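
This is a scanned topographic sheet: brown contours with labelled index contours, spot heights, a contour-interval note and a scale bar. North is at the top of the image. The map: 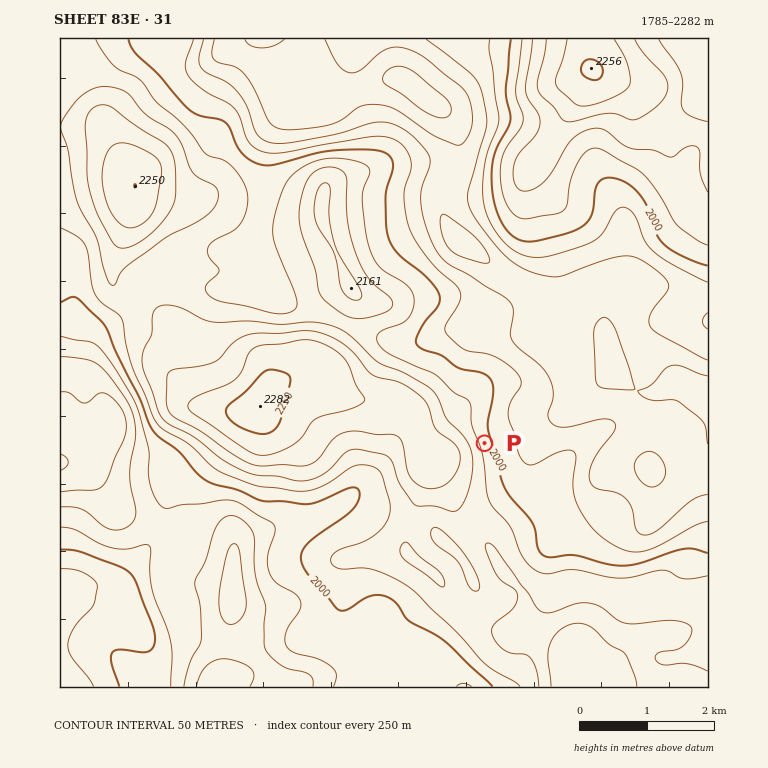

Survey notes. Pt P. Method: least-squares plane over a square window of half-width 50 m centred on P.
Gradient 16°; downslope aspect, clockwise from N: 71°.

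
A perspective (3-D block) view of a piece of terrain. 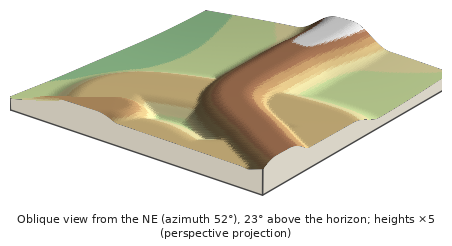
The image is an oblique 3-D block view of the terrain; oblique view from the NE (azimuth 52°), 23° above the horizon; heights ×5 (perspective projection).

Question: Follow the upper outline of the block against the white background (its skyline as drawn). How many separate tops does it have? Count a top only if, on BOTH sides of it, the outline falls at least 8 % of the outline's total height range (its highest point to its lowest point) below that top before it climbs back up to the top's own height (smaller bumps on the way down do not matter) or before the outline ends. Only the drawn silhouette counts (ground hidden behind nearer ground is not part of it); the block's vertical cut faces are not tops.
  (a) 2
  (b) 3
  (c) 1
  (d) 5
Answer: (a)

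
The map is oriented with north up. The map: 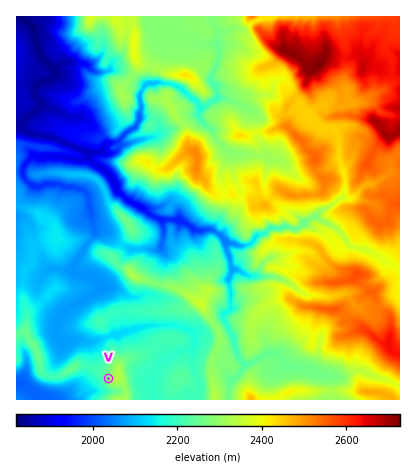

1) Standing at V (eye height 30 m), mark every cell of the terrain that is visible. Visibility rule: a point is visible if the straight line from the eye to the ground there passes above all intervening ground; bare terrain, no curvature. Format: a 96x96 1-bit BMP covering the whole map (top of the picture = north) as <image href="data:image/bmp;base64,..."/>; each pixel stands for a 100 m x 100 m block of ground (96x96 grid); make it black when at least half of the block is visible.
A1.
<image width="96" height="96" href="data:image/bmp;base64,Qk2+BAAAAAAAAD4AAAAoAAAAYAAAAGAAAAABAAEAAAAAAIAEAAATCwAAEwsAAAIAAAAAAAAA////AAAAAAD////gAAAAAAAAAAD///+AAAAAAAAAAAD///wAAAAAAAAAAACAf/4AAAAAAAAAAAAAf/+AAAAAAAAAAAAB//+AAAAAAAAAAAADD/+AAAAAAAAAAAACB//AAAAAAAAAAAACA/+AAAAAAAAAAAACAfyAAAAAAAAAAAAGAPkAAAAAAAAAAAAGAH8AAAAAAAAAAAAGAA8AAAAAAAAAAAAOAF8AAAAAAAAAAAAOAfgAAAAAAAAAAAAfP/wAAAAAAAAAAAA///4AAAAAAAAAAAA///8AAAAAAAAAAAA////AAAAAAAAAAAA//D/AAAAAAAAAAAAf/APgAAAAAAAAAAAf/AHwAAAAAAAAAAA//AB4AAAAAAAAAAA//AAAAAAAAAAAAAA3/AAAAAAAAAAAAAAx/AAAAAAAAAAAAAAx/gAAAAAAAAAAAAAw/gAGAAAAAAAAAAAwPgAPwAAAAAAAAABwHgAfwAAAAAAAAAB4HgA+AAAAAAAAAAB4HgB4AAAAAAAAAAB8HgDwAAAAAAAAAAA+fgPAAAAAAAAAAAAf/g+AAAAAAAAAAAAf/h+AAAAAAAAAAAA//j4AAAAAAAAAAAC//wAAAAAAAAAAAAA//wAAAAAAAAAAAAA//4AAAAAAAAAAAAA//4AAAAAAAAAAAAAQcAAAAAAAAAAAAAAwcAAAAAAAAAAAAAAwYAAYAAAAAAAAAAAHAAAwAAAAAAAAAAAfAAAgAAAAAAAAAAB+AABAAAAAAAAAAADgAAAAAAAAAAAAAACAA4AAAAAAAAAAAAAAB4AAAAAAAAAAAAAAAQAAAAPAAAAAAAAAAAAAAAfAAAAAAAAAAAAAAB+AAAAAAAAAAAAAAD8AAAAAAAAAB4AAAH4AAAAAAAAAP8AAH/4AAAAAAAAB/4AH//wAAAAAAAAAAAAf//gAAAAAAAAAAAAfw/AAAAAAAAAAAAAHgfgAAAAAAAAAAAAAAHgAAAAAAAAAAAAAADgAAAAAAAAAAAAAABAAAAAAAAAAAAAAAAAAAAAAAAAAAAAAAAAAAAAAAAAAAAAAAAAAAAAAAAAAAAAAAAAAAAAAAAAAAAAAAAAAAAAAAAAAAAAAAAAAAAAAAAAAAAAAAAAAAAAAAAAAAABAAAAAAAAAAAAAAABgAAAAAAAAAAAAAADwAAAAAAAAAAAAAAHwAAAAAAAAAAAAAAP4AAAAAAAAAAAAAAPwAAAAAAAAAAAAAAfAAAAAAAAAAAAAAA/AAAAAAAAAAAAAAA+AAAAAAAGAAAAAAB8AAAAAAAGAAAAAAAAAAAAAAAPgAAAAAAAAAAAAAAfwAAAAAAAEAAAAAA+4AAAAAAQGAAAAAA8QAAAAAAAOAAAAAB8AAAAAABAMAAAAAH4AAAAAAPgMAAAAAHgAAAAAA/wMAAAAAOAAAAAAA95MAAAAAYAAAAAAD//oAAAAAgAAAAAAD//4AAAAAAAAAAAAH//wAAAAAAAAAAAAAf/wAAAAAAAAAAAAAP/wAAAAAAAAAAAAAH/QAAAAAAAAAAAAAD+IAAAAAAAAAAA="/>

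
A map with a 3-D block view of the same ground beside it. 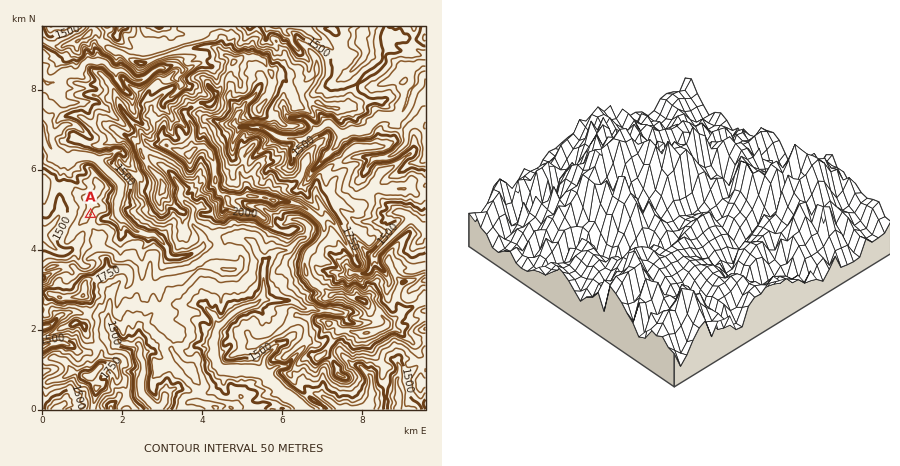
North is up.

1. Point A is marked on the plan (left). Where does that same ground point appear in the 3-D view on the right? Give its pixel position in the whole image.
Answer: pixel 597 255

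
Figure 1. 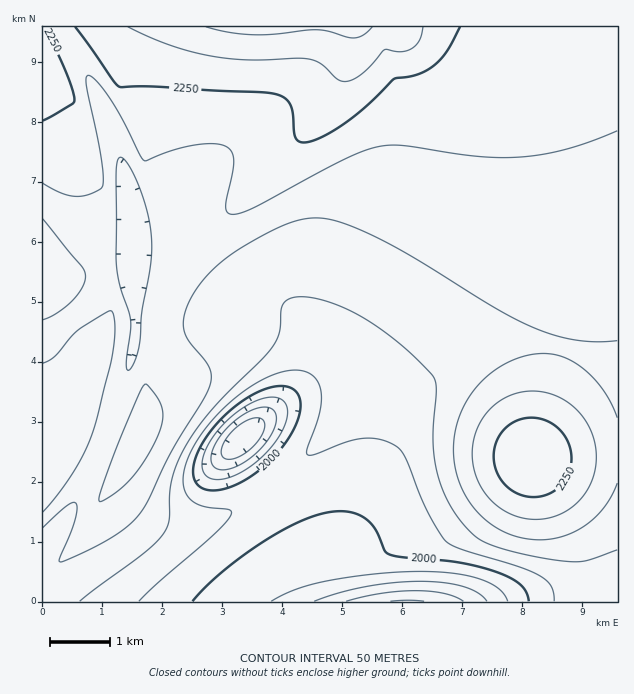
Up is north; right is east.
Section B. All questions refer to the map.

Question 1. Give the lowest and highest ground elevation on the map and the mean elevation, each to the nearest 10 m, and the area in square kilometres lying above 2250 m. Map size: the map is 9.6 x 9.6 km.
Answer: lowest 1800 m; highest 2370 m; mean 2150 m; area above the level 8.7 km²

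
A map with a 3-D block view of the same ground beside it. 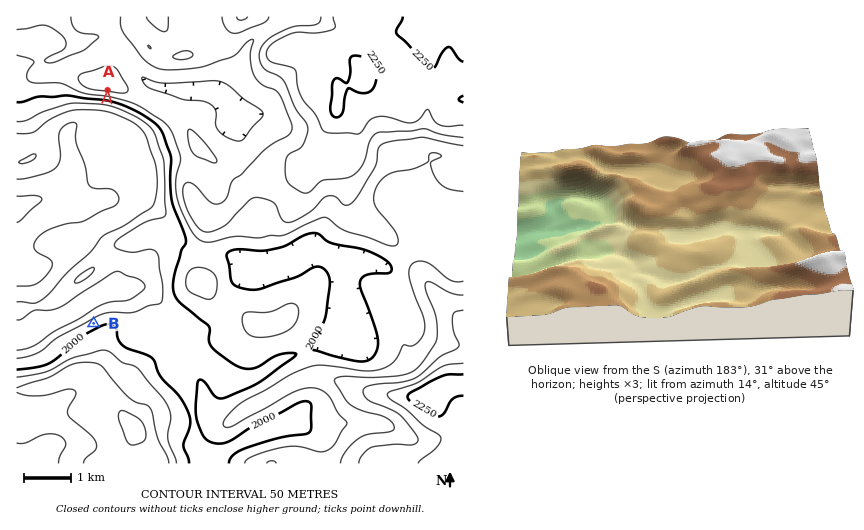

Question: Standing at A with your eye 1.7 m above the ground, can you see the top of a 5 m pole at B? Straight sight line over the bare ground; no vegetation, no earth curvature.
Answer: yes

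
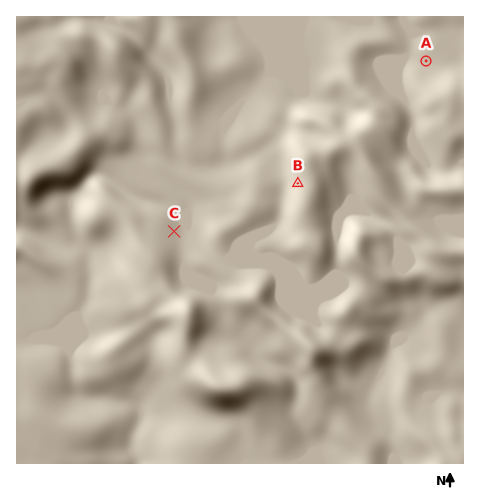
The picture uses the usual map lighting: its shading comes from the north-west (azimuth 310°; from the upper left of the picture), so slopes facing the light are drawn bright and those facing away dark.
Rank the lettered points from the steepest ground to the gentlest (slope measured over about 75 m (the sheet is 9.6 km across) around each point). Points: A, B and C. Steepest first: B C A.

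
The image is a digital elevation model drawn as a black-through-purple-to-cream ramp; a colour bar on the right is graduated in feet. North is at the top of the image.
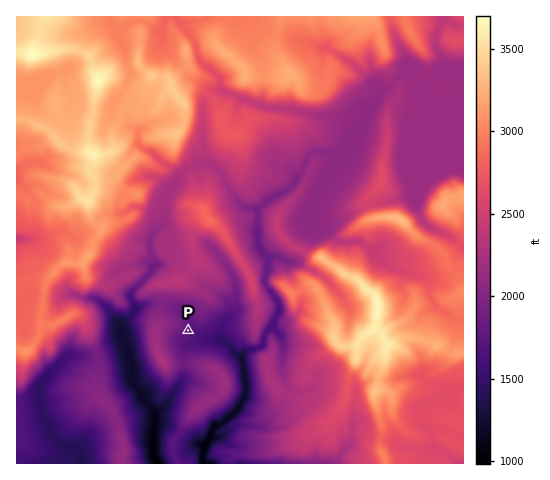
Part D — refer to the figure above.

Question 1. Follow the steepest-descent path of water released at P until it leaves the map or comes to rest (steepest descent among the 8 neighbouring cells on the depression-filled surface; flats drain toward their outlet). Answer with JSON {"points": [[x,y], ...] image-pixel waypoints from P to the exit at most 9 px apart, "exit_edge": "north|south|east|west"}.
{"points": [[188, 330], [197, 339], [207, 339], [216, 339], [225, 343], [235, 353], [242, 361], [244, 369], [244, 378], [246, 388], [245, 397], [239, 406], [234, 414], [224, 421], [215, 426], [211, 435], [203, 445], [203, 454], [202, 463]], "exit_edge": "south"}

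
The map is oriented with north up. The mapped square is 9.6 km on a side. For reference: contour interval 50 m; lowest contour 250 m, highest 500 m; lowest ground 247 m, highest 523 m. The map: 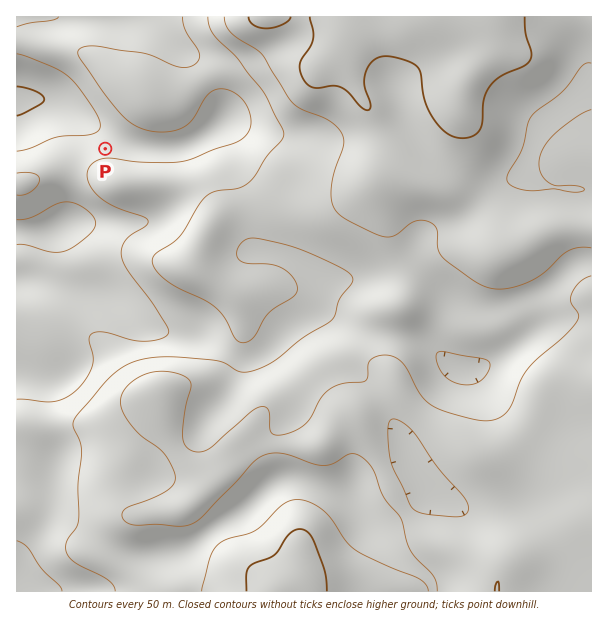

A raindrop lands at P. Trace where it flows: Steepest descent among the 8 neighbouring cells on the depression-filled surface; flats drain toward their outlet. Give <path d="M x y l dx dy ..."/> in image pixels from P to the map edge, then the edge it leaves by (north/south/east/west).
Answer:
<path d="M105 149l0-11-16-16-9-5-3-3-5-1-3-3-12-6-3 0-6-3-31 0"/>
exit: west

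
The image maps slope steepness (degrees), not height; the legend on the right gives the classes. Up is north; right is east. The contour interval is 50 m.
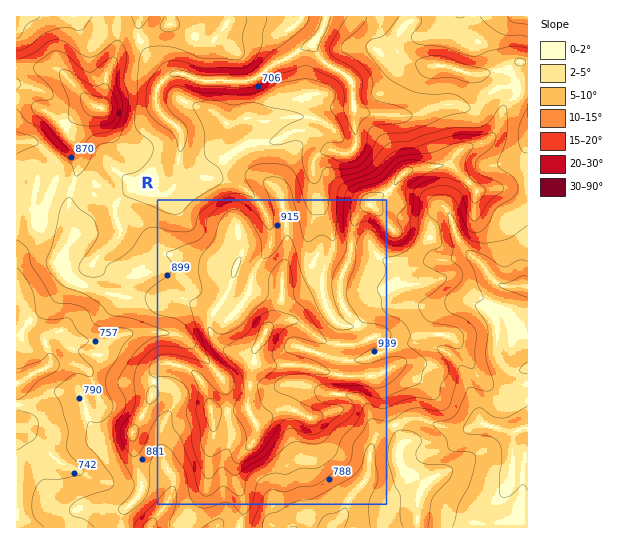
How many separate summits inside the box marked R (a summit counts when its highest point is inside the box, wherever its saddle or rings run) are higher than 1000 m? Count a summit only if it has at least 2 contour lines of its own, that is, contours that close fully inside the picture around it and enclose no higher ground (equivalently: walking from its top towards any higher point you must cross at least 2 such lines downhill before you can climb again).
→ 2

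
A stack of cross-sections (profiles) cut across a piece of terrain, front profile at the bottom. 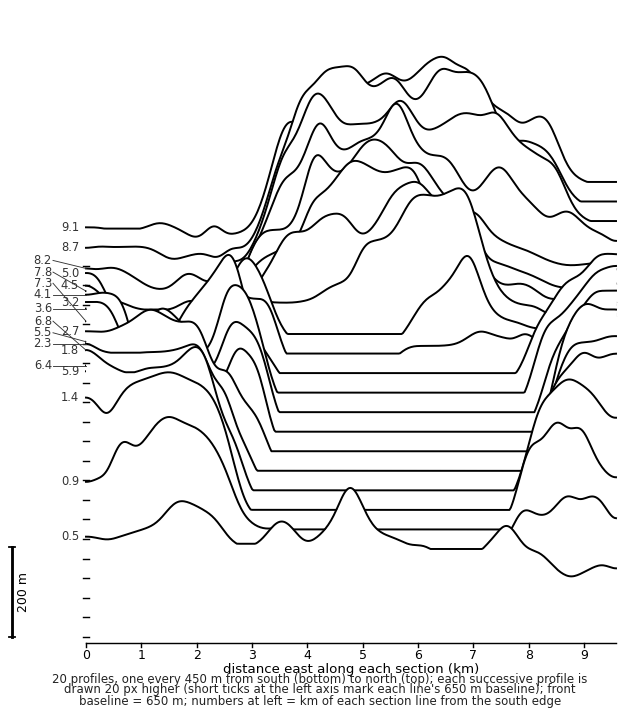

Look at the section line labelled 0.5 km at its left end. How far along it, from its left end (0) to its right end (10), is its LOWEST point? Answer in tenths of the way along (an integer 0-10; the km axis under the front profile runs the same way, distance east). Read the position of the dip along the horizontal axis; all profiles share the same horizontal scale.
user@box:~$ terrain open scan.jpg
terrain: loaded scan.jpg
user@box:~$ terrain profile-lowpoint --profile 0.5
9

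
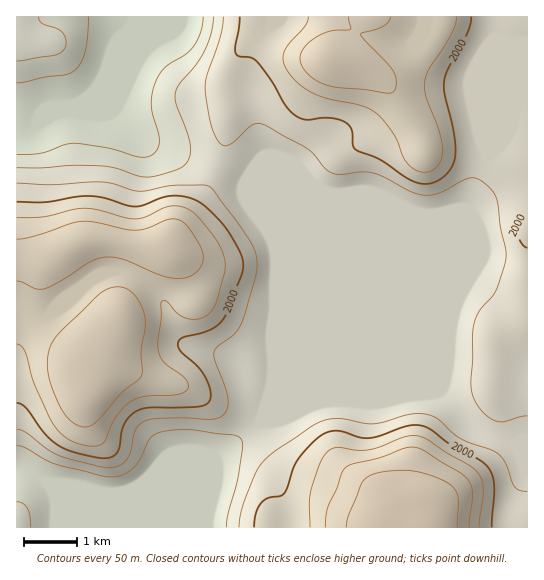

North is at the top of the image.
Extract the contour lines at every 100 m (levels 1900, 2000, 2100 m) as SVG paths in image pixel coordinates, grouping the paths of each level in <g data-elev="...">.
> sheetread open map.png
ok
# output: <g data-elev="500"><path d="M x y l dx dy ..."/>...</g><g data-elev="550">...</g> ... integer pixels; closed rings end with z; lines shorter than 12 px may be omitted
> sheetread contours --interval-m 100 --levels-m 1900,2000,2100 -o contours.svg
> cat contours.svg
<g data-elev="1900"><path d="M31 527l-1-10-3-9-4-5-6-1"/><path d="M17 445l9 3 19 11 12 6 44 11 12 1 10-2 10-6 7-10 9-20 4-4 6-3 14-2 16 0 48 6 5 5 0 8-4 30-10 34-2 14"/><path d="M17 61l38-6 6-2 4-5 1-7-3-8-6-5-15-5-4-6"/><path d="M213 17l-2 16-7 18-9 15-16 19-4 8 1 12 11 26 3 15-1 12-5 8-16 7-21 4-9-1-23-8-13-2-29-1-31 3-25 0"/></g><g data-elev="2000"><path d="M492 527l2-41-2-11-4-8-9-8-29-15-20-15-7-3-8-1-10 2-35 11-11-1-22-6-8 1-8 3-12 11-12 15-4 9-6 17-3 7-5 2-12 2-6 6-5 10-2 13"/><path d="M17 403l4 1 5 4 18 25 14 12 18 8 29 5 7-1 5-4 2-6 5-22 5-8 8-6 12-3 44-1 13-3 4-3 1-6-4-14-9-14-17-16-3-5 0-4 5-5 28-8 11-8 5-10 14-34 2-12-4-15-16-25-20-20-14-7-11-2-11 0-24 9-8 2-9-2-23-7-13-2-15 1-29 5-29 0"/><path d="M527 218l-4 1-4 3-2 8 4 12 4 5 2 1"/><path d="M240 17l-5 30 1 7 3 2 12 2 6 3 13 18 14 24 8 10 6 4 7 3 24-2 16 4 6 7 2 16 3 5 25 10 30 20 14 4 9-2 9-5 7-7 4-9 2-10-1-13-10-44-1-12 4-13 20-38 3-14"/></g><g data-elev="2100"><path d="M469 527l4-33-2-8-2-5-9-8-35-22-7-3-7-1-8 2-25 9-25 6-7 3-4 6-5 16-9 18-3 20"/><path d="M79 426l8 1 8-4 26-29 16-13 5-6-1-24 4-24 0-10-3-10-5-9-6-6-6-4-7-1-7 1-12 6-40 39-6 8-3 8-2 20 5 21 12 24 6 7z"/><path d="M17 281l5 1 15 7 8 0 18-10 28-18 8-3 10-1 17 3 37 16 19 2 8-2 7-4 5-7 1-7-2-11-11-17-7-8-8-3-8 1-20 8-10 2-12-1-31-7-15 0-44 14-18 3"/><path d="M348 17l3 10-1 3-16 0-8 2-11 6-8 7-7 10 2 11 9 11 15 8 63 8 5-2 2-4 0-8-2-6-7-10-24-25-2-4 22-8 5-4 2-5"/></g>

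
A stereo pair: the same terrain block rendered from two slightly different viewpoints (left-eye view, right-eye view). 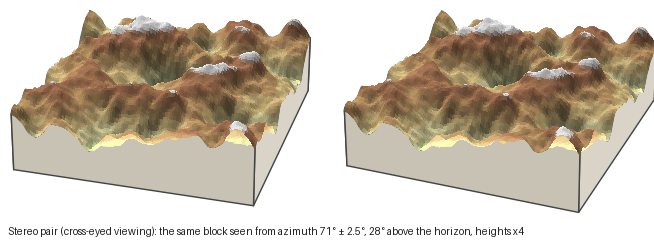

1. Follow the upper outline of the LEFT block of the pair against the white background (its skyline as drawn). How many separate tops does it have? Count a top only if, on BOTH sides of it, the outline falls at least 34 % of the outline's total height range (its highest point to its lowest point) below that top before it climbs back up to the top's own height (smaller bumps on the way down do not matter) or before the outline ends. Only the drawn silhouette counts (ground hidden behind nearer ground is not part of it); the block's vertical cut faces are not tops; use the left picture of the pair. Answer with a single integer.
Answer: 0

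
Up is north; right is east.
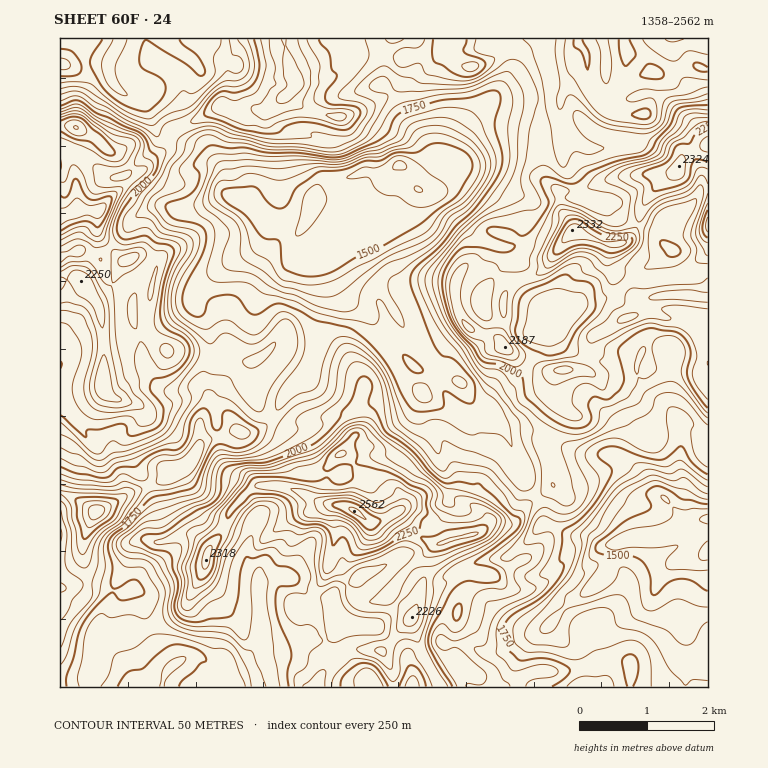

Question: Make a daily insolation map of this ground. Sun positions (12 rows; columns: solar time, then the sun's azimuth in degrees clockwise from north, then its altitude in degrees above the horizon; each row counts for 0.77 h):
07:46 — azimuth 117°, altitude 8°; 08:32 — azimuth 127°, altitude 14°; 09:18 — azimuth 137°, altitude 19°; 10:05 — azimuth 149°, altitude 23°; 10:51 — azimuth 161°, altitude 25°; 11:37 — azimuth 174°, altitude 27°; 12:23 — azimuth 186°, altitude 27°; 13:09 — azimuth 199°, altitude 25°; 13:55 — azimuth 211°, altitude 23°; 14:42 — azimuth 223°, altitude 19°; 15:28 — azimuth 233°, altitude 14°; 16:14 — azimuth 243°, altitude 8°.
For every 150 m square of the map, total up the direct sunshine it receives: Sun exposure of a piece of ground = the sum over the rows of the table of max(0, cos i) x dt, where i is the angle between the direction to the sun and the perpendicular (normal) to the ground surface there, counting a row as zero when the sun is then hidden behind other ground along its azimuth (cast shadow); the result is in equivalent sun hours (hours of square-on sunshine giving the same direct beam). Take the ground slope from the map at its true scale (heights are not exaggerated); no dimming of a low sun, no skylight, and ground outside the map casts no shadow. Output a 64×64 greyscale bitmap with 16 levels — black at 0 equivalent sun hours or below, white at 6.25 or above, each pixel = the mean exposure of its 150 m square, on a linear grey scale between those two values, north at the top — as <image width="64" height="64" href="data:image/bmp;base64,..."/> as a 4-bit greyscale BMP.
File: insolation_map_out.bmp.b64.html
<image width="64" height="64" href="data:image/bmp;base64,Qk12CAAAAAAAAHYAAAAoAAAAQAAAAEAAAAABAAQAAAAAAAAIAAATCwAAEwsAABAAAAAAAAAAAAAAABEREQAiIiIAMzMzAERERABVVVUAZmZmAHd3dwCIiIgAmZmZAKqqqgC7u7sAzMzMAN3d3QDu7u4A////AHiJmYh4ZmZniZiIhlaIh2m6mZZGiIZYq8y6mIiIdmdlVniJmYhkRnd5mIh0RYu6rLmrlEZ2VUNoiJqqmIh2ZnZWd3iqmZhVeImYiGZmaK7+p5tkVlM0QhABJFeHZ3ZlV1Z3eZmaq7q6u6iHh1VmmpiJmENERnVCAAE1VERFVmVWZnd4iJm83szMp3iHd2VDEFvJdXmqh2QyJGd2QzNFZmZlV3d3ib7/7tuXeJqYZUMja+upq6mHeHZGd3dkI0VnZnRFZWZ4rf7cyHiJqqlmirqHmqqamJqqqnVVZnZDRWZldDNURVaK26mYd4iYh3i97bZHmneHnN3LpzIkZmQ0VVSGQ0VEVmasuph2d2VWeKh5p0eKdomb3u24UQE1ZkRVRIh2Z3Z4hnzaiHZ2Inu5Y0R4VXinnMypnNunIjVnZFVWRFZomZqZituId3VWae2WVTeFh3qr2mVEjKqWVWZ0NEVTNWeqmqmYuoiJmamZu8uGVImcp2Qzerlop5lmVWYyImQ2irzMllaJmZuquoeJz/yWWs3uyFNHmpaYRDM0Z4djdTaKze24ZVq6nNu6dnmd/+ypzv//7JM3mGlzEBNGeJh1M0RHdGiEJrqXvKuoiZv/7tpEjO/t2jNnZ6ynVURGilQhEREAEkIjmYVaze7LzOzdyEIBFavMg1m7u8y7qoVGQyARIhESEjWblVad//79Zb7KlBABRkaqrN25q7qpmYZEMzMyIRERElvbmIh63ZQQFapRE1QRIou83MuZqoeKviWIhkMhAAASJc/+y4QhAAABNodUEBNCSbqZvLmGVpvevd3Kh0AAAkVCbNyUEAAAEiIRMxACMzImmGeKzMu8y83u3tq7gxEUZlQxAAAAAAIzIRAQAiMzREVmZmi93e7czd3durlURCNVMhAAASRmVCEBIiARESREVmZlRXms7s3dy83N26mpVEIAAAAAAWu3QzMiMiMzNVZ4ZmZVZ63tu7q725zd3MplUQAAAAAAElaHQhIzNERVaIdnmqqrzLqph7ynmazduGV0EAARAAASSEIREjRERVVndorO7duoiIh3y5vLmtyoVXYyNDIiIzIRIzIiM0RVRWZ5vN3cuod3d3m5vN7aqIh3dUiYU0VVUxAUVDISNVVWiKu7uYmqmYeInIms7/x1aJmHiqhkMyIjMzVlMhJVRnibu6hVesy6mJq9eJvIZDNFZ4iqh2UyIjRXd2VDNVNHmZmqiHicy6mau8t3eIU1Z4hmmYmHd2Q0Vmd2VWZlM1i5mIiZmruZmsy8uGZmZlZ6zKmamIiIhmZnZlRFeYd4m7q5ebzduId5qqqXZmVWZonNyoiZmZmYd2ZUI0V2Z4ms3ttkRFRFZnd3Zmd2ZmZniaqpd3dniZl2VUETRlVnirz/6VEAA4hnd2VWaHd3Zmd2ZWZmZTJoiHZUESNVRnisyoliEAFImZmYd3mYiYh3Z3URIzRDIjZ2ZmMSNFVneb3qczMjM0ac3LqbzJWpmYd3djERIzREM1VVMiNFVWeKzGITd2ZlQySe7u/8mbqph3eHUyI1ZVRCEzEAE1ZneJq3M0iIdmZTNEWcyXZ4zMlnd4l1Q0RVVTIRERI1d3iJqpVVZ4h3ZmVVQ1eavN2rt0d3eYdkQ0VVMQESRVZmeImph3dmmqmYiIh3dnmql5qVR4domYZDM0QhARIkRFZ3iYh4iHV83bq6qbhCEAACRTRIqWiqqGQyIjMRERIzNWVmZleZhkWN66zLmGVlVFQQE0fMhqu6h1QjRVREMiIiMzM0RHdmVWnuyay5mFNGm0AWZDaEarqYdlRWZ3dlMiERIRIyJDNGZq7+3f64dTRq27yiACEUeJiIZUZlaIdkMhEREiISR3ZlWu/8rNlmiavu3aMAEgAld3dlRXVWd3dlQiIjMjiYdUVFqlEAOHiInN/rqDEjEAFFVURWd1Vmd3ZUMzQyIzNFRFQiEAAZlmVXjNy6pzMyMzIiNXiHZVZmZmVDMyERESNEVQAAAEqpdUUkMmu7h3d2QhJHiIdlZlVVVDIhESIiIzVBAAEjWcyoVDQgBru8y7qFV4h3iId2ZlQzM0MyIzVmeYZEV4h3vux1RVIAXduYiqmqmIiaqXZVU0RVZlQzNFeYQRSKzMqb7slUV3dnzKdWm6qqqqu6qYZWZFd2VEREVmQQEjNGeIiaq3VpzsY4qpd6zMzMzN//7LuGiHZVZ3ZmVUMzEAAAAVesdpzaqlSKqqzd3v/////+/s3Jd3iamHdmVmQyEAACRYus3GJHYkiZrN7////+ze7u7rmaq7uYh3dnZndjISQyZ+7EIAEjac3N7//9uZm93LqpmbvMuph3d2dpljIREhIyVDEAAAEkff/tzdzN3v/buYmrzLupd3ZmZngwAAACNCEAEQEAABETraiZrN3KZFiaq83Muph2ZmZlYxABECVCAAAREQERIiE1ZVRqymIAAUirzd3LqXZ3d2VCI2ZmZSAAABEREjMzMhERFFWLmHUzI3q97/7bqIiHd0NHZUVSAAAAAiI0VVVCEQAUZniImqqHeave//7bqYd2RGhkMhIzEAEjM0VnZTMzIDVndWh3mrurubzN7typhmVVZ2VlRmQhVlVDRWZTNFZmaIhlZnZ4mru5mpdFm7p2ZmZnZVeamImoh3RGVERnZViZmGVVZmd4ZFZ5hSE3qHZmVndlabqqu7qph1ZlV3ZleZmIdmVWZnYyNWd5iHNFZ3d3mHiZmau6"/>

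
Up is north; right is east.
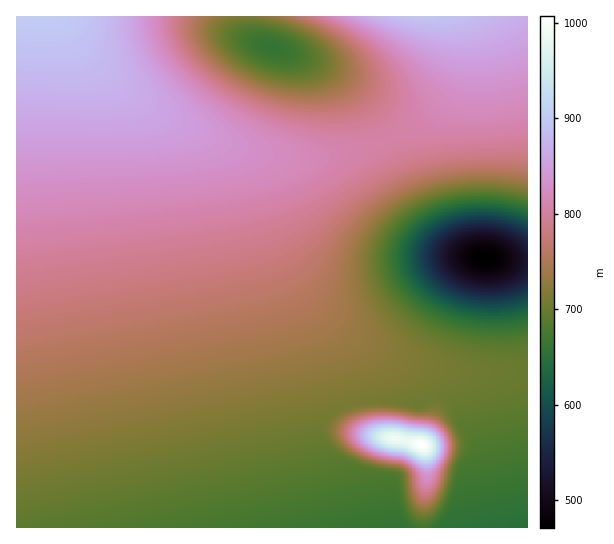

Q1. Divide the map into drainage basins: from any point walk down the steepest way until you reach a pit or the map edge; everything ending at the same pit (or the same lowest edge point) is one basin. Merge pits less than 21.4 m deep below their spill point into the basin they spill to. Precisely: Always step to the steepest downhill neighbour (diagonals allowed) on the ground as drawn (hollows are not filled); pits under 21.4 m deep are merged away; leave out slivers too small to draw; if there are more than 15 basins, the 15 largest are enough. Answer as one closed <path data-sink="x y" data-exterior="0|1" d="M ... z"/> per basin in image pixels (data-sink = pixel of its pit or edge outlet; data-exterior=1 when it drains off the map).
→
<path data-sink="527 527" data-exterior="1" d="M62 16l-46 1 0 510 511 1 1-157-22 2-45-1-31-5-31-10 21 17 11 24 1 19-8 24-2 3-4 0-20-5-16-2-19-8-10-16-18-66-14-25-26-40-14-27-12-34-10-46-7-14-10-10-75-34-42-28-36-32-14-19z"/><path data-sink="485 258" data-exterior="0" d="M527 16l-72 0 4 23-2 22-5 20-7 13-23 26-37 21-27 10-32 6-40 0-54-11 11 5 9 10 5 10 12 50 12 34 14 27 26 40 14 25 21 72 7 10 10 6 49 9 9-22 1-19-9-25-12-13-17-10 25 9 42 8 45 1 22-3z"/><path data-sink="273 47" data-exterior="0" d="M454 16l-391 0 0 2 20 31 27 28 25 20 32 20 36 18 43 14 40 8 40 0 32-6 27-10 32-17 22-21 13-22 5-20 2-22z"/>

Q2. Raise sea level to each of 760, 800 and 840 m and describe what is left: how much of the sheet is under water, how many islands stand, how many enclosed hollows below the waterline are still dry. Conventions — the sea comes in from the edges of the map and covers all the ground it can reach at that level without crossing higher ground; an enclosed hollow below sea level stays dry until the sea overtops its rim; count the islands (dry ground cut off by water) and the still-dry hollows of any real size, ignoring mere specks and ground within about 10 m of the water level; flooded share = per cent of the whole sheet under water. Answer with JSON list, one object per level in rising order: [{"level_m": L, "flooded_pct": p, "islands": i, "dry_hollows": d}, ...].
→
[{"level_m": 760, "flooded_pct": 53, "islands": 1, "dry_hollows": 0}, {"level_m": 800, "flooded_pct": 70, "islands": 1, "dry_hollows": 0}, {"level_m": 840, "flooded_pct": 87, "islands": 1, "dry_hollows": 0}]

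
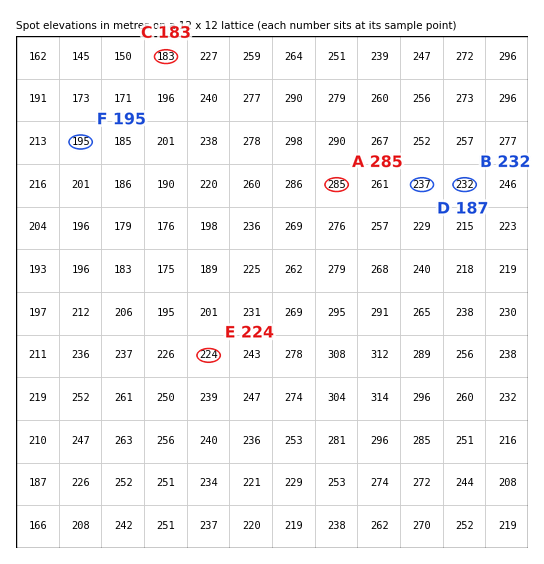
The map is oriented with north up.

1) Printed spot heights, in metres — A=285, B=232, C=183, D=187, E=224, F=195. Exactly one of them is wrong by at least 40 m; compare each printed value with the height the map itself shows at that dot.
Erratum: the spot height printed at D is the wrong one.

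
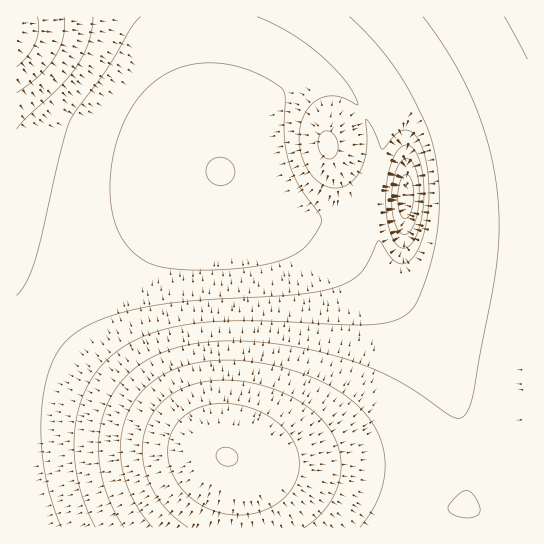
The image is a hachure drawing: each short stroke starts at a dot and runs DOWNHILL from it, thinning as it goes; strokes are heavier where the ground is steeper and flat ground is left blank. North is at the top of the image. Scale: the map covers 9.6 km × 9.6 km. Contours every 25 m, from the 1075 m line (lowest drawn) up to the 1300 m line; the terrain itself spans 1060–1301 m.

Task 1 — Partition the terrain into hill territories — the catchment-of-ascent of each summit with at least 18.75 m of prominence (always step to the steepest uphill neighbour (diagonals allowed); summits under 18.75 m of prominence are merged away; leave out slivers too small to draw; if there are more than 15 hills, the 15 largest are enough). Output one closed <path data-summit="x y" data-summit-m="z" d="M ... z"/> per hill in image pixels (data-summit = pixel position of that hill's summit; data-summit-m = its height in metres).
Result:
<path data-summit="227 457" data-summit-m="1301" d="M222 172l-7 3-26 21-96 80-56 54-21 24 0 173 457 1-1-14-7-7 2-53-8-44-12-35-23-41-28-35-23-22z"/><path data-summit="527 17" data-summit-m="1232" d="M527 16l-328 1 0 25 5 52 8 47 9 30 50-70 12-13 10-5 16-4 18 2 18 10 16 19 7 13 5 20 0 28-10 27-16 15-16 7-24-1-25-12-43-26-4 0 138 96 23 22 28 35 23 41 12 35 8 44-2 53 7 7 2 14 54-1z"/><path data-summit="17 27" data-summit-m="1245" d="M198 16l-182 1 1 336 20-23 56-54 127-105-8-30-9-56z"/><path data-summit="327 145" data-summit-m="1179" d="M314 79l-13 1-18 8-12 13-51 70 83 46 10 3 18 0 22-11 14-18 6-20 0-28-5-20-12-21-19-17z"/>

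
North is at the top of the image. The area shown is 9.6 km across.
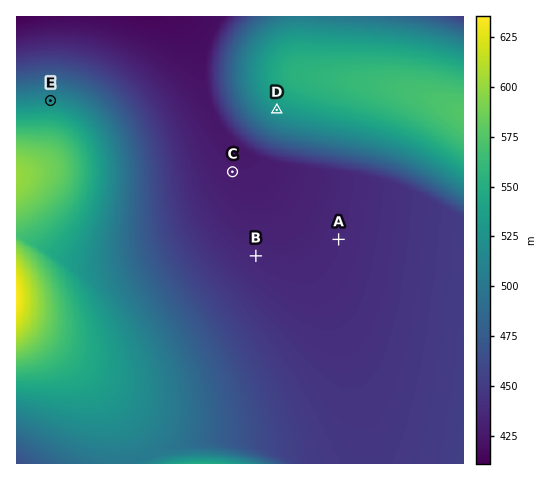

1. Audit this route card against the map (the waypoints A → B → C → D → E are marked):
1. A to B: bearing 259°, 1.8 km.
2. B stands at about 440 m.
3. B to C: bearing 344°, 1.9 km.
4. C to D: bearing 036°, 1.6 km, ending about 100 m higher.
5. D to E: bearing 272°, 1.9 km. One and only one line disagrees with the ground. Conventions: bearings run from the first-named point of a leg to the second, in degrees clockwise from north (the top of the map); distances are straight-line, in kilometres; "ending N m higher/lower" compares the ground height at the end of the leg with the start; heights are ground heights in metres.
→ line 5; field distance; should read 4.9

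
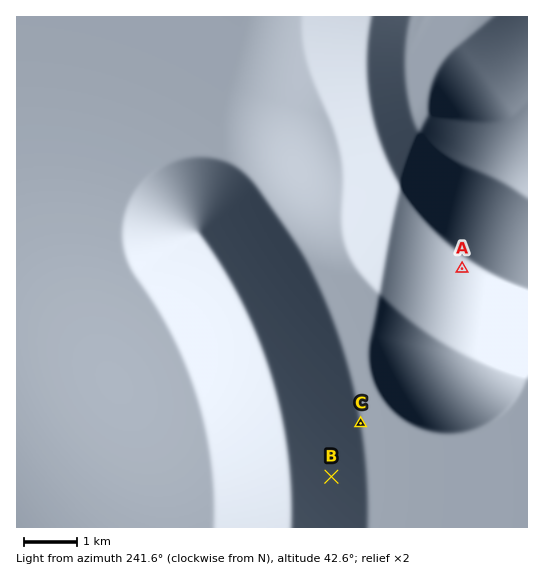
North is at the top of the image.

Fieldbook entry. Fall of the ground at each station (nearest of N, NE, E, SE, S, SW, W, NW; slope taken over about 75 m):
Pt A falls SW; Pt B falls E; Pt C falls E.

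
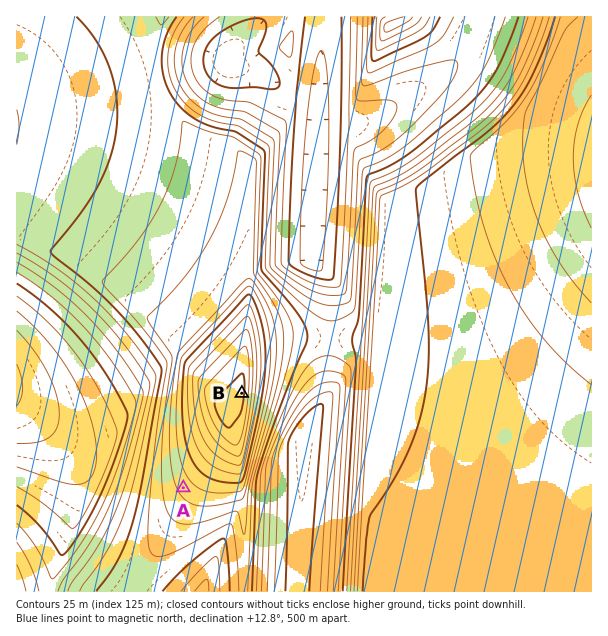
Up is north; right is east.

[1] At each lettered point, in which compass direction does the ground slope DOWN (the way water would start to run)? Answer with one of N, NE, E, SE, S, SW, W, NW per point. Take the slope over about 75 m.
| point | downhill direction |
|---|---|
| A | SW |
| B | E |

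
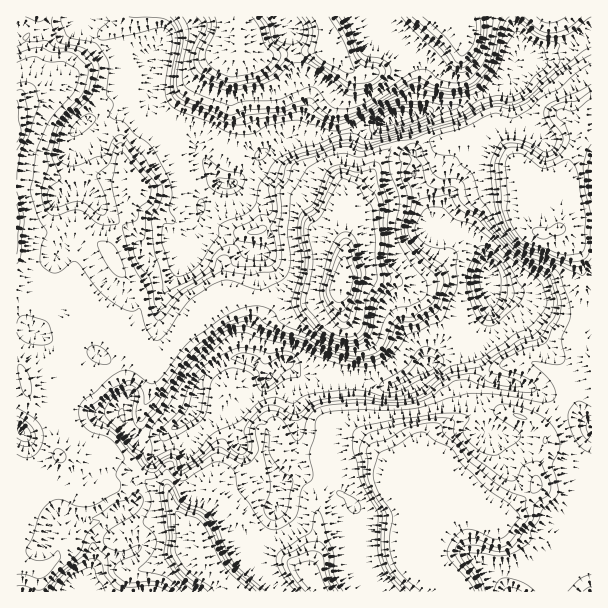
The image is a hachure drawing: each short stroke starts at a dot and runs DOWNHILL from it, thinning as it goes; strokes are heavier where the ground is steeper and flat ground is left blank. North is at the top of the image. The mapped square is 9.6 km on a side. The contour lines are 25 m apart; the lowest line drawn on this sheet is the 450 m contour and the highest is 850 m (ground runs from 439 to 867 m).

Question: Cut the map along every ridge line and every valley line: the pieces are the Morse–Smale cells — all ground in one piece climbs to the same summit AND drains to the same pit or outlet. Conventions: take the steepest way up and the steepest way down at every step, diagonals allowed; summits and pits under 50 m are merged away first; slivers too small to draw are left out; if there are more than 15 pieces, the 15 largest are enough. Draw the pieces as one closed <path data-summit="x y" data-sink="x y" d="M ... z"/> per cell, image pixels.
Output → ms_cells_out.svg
<path data-summit="435 489" data-sink="491 276" d="M477 349l-7 4 4 22-5 11 0 30-35 14-10 11 0 15 3 8-3 15 8 8-16-6-5 1-3 5-12-11-6-12-7-7-11-6-12-3-22 3-14 9-21 2-3 2 0 6-5 4 7 0 30 13 22 17 6 24-5 18 0 18 11 28 225 0 1-97-17 4-26-7-13-7-1-9 11-35-4-13 22-26-27-12-48-12-9-15-4-9z"/><path data-summit="342 282" data-sink="227 183" d="M144 91l-30 1-14 12 4 22 12 12 5 11 3 19 10 18-7 15 5 23 16 27 0 10-4 8-10 7-8 2 13 18 0 15-12 15-3 9 11 19 26 8 21-29 41-37 0-33 20-29 12-2 11-4 43 1 26 9 9 8 1 4-1-11-7-17 1-4 11-9 1-9-7-18 3-27 0-18-2-5-21 4-36 2-24 14-24 28-8 4-7 0-8-7-8-13-10-11-4-7-5-6-18-7-19-16-2-6 0-18z"/><path data-summit="542 233" data-sink="491 276" d="M591 109l-5 2-6 11 3 16-33 56-2 7 11 15 0 12-11 6-6 0-8-7-4-26-8-19-2-12-8-11-15-35-9 0-15 10-15 5-15 3-29-2-2 3 0 12 3 6-1 13 6 23 10 18 0 10 13 5 13 2 14 6 12 14 8 18 3 23-3 37-4 14-10 7 6 18 10 10 32 6 39 17 5-4 1-6 23-8z"/><path data-summit="342 282" data-sink="491 276" d="M77 228l-8 0-15 6 4 11 0 7-14 26 0 10 8 12 0 12-16 20-10-2-10 0 0 36 8 8 6 24 16 18 8 15 4 24 6 7 8 18 17 14 9 0 34-17-2-7 3-3-9-6 10-1 11-14-5-20 0-12 11-24 1-18 10-9-29-12-9-19 15-21 0-15-17-21-13-23-8-8-11-4z"/><path data-summit="239 50" data-sink="227 183" d="M233 16l-88 1 3 16 6 11 0 7-4 9 0 51 12 16 27 13 5 6 4 7 10 11 8 13 8 7 7 0 8-4 24-28 31-18 7-6 9-29 0-15-14-16-1-14-37 2-18-7z"/><path data-summit="342 282" data-sink="269 377" d="M339 289l-9 7-22 6-38-1-33-5-9 0-12 5-34 32-20 30-10 9-1 18-11 24 0 12 5 20-11 14-10 1 10 7 19-12 11-21 22-15 8-9 1-3 17 4 12 0 4 4 8 18 24-2 5-7-3-6-16-17 0-3 11-8 27-29 3 0 7 10 8 4 18 0 15 3 9-41 0-20-4-13z"/><path data-summit="342 282" data-sink="491 276" d="M411 142l-18 6-14 13-9 16-18 15-3 17-11 9-1 7 9 20-3 33 19-2 36 6 22 13 13 16 31 28 5 8 0 4 2 1 12-6 5-8 2-26 3-10-3-32-8-18-12-14-14-6-13-2-13-5 0-10-10-18-6-23 1-13-3-6z"/><path data-summit="542 233" data-sink="393 119" d="M591 26l-24 17-45 15-6 5-4 15-3 4-11 3-16 11-23 10-54 9-1 5 5 9 1 11 3 2 30 0 30-8 15-10 9 0 15 35 8 11 2 12 8 19 4 26 8 7 15-4 2-2 0-12-9-12-2-6 6-13 11-14 3-9 15-24-3-16 6-11 6-3z"/><path data-summit="17 134" data-sink="393 119" d="M80 16l-5 4-16 5-21 12-11 3-4 0-7-8 0 195 2 2 21 5 14 0 2-30 3-9 24-7-3-5-6-31 12-9-6-11 0-4 17-15 4-8-14-11-12-6-9-3-10 1 8-4 9-8 4-9 21-23-12-12z"/><path data-summit="342 282" data-sink="80 591" d="M60 457l-19 25-8 4-10 0-7 3 1 103 63 0 5-14 7-11 0-19 5-14 26-18 13-13-2-18-3-7-15 6-14 9-13 1-17-14z"/><path data-summit="435 489" data-sink="428 365" d="M470 352l-26 3-10 7-12 5-18 13-14 6-28-8-26 2 2 39 9 8 16 9 28 29 6 12 11 10 6-6 12 5 4-1-6-6 3-9-3-14 2-18 8-8 28-10 8-7-1-27 5-11 0-9z"/><path data-summit="311 578" data-sink="491 276" d="M302 474l-19 9-5 23-6 9-6 16-9 11-5 0-4 7 2 11 31 32 84 0 1-4-11-24 0-18 5-18-6-24-22-17z"/><path data-summit="201 557" data-sink="80 591" d="M141 476l-9 3 4 13 0 11-13 13-26 18-5 14 0 19-7 11-5 13 150 1 0-2-4-6-21-20-6-13-1-15-23-26-7-21-18-5z"/><path data-summit="342 282" data-sink="428 365" d="M362 276l-18 2-4 10 0 17 4 13 0 20-7 27-1 14 26-1 28 8 14-6 18-13 12-5 10-7 25-4 0-4-5-8-18-15-26-29-22-13z"/><path data-summit="453 21" data-sink="393 119" d="M512 16l-62 0-24 25-6 9-16 12 11 22 0 26-3 4 47-8 32-15 7-6 11-3 3-4 2-12 6-12-2-18z"/>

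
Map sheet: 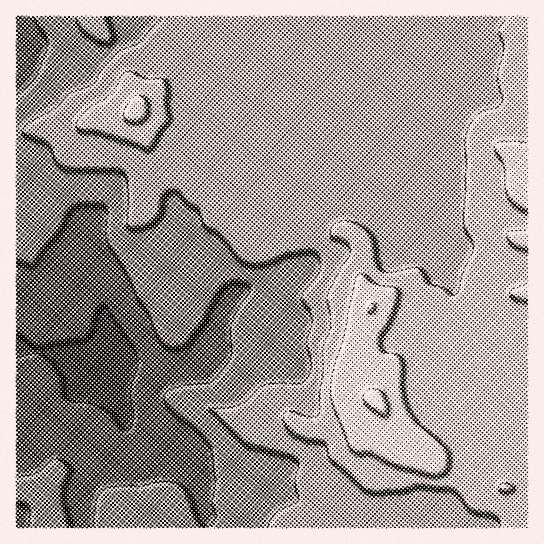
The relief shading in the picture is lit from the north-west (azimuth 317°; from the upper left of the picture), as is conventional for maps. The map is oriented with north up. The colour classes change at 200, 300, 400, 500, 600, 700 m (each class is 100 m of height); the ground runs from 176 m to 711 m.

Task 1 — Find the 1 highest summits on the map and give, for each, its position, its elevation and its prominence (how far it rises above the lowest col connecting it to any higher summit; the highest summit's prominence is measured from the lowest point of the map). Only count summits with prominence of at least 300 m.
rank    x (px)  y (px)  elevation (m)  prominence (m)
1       375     399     711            535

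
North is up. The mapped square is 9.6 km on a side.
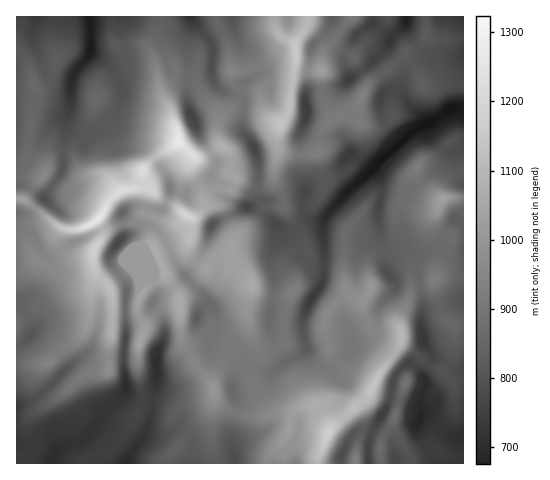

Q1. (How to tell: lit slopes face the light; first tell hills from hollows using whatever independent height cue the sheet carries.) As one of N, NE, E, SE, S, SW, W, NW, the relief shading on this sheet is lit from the W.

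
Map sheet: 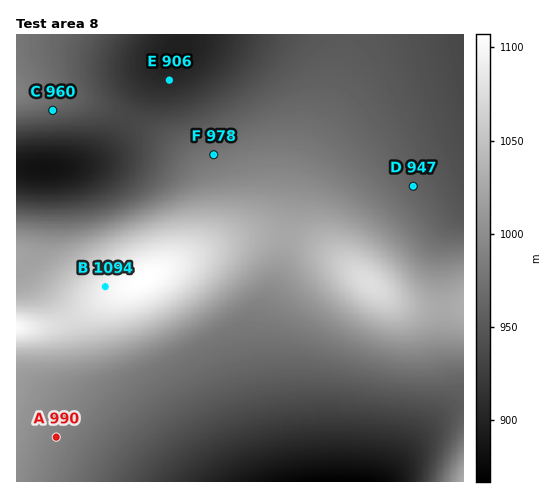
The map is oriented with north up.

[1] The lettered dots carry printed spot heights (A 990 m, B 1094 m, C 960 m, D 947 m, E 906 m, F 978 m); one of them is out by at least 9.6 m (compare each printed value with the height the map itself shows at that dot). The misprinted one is D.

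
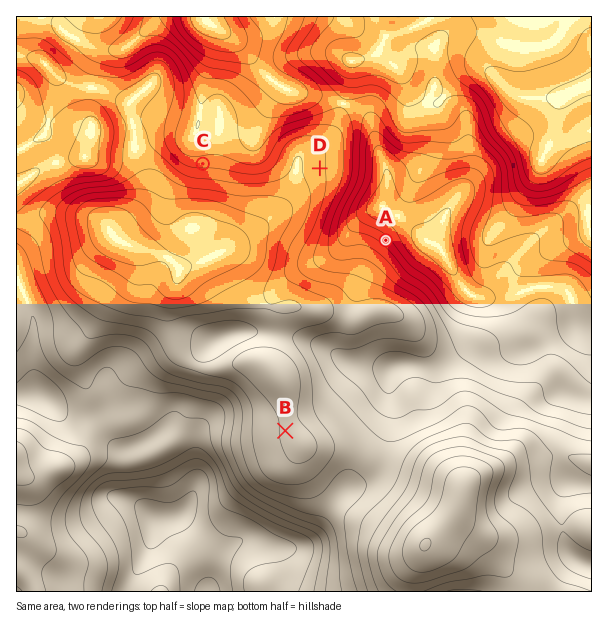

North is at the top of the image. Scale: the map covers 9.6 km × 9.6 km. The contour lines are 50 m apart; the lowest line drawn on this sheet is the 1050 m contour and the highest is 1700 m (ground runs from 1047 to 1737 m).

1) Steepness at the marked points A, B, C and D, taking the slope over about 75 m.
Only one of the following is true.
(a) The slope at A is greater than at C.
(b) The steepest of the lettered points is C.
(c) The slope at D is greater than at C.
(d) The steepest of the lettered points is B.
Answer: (a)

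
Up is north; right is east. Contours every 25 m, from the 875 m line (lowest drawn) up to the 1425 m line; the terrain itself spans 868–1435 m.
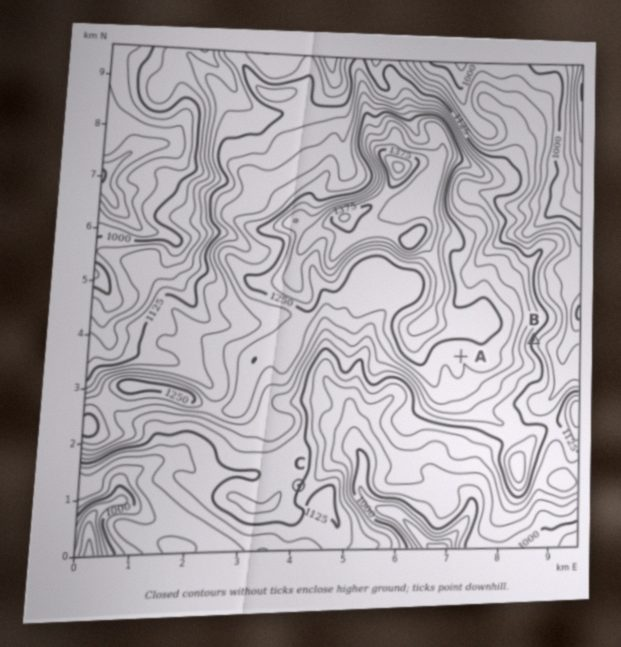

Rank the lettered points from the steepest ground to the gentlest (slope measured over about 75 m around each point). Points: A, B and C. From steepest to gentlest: B C A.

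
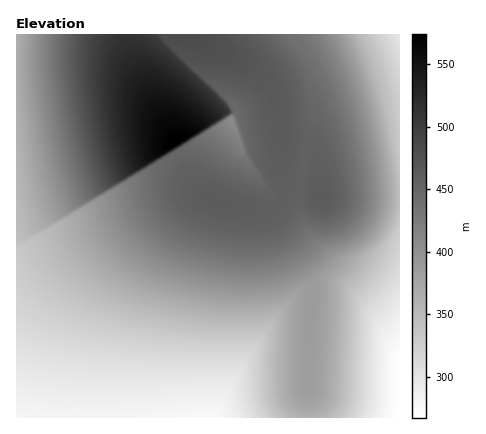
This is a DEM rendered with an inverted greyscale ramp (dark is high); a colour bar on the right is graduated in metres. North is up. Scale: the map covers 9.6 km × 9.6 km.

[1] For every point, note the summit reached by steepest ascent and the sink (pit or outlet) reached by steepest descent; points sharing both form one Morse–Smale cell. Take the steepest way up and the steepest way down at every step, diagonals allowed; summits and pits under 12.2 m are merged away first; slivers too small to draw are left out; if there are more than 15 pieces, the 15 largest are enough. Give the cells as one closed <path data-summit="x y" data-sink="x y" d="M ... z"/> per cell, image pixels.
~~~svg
<path data-summit="176 142" data-sink="214 418" d="M100 62l-84 2 0 354 292 0 0-40 4-92-30-56-7-12-7-6-32-4-34-13-10-11-18-30-3-8 6-4-35-56-12-12-8-6z"/><path data-summit="176 142" data-sink="400 418" d="M282 153l0 45-8 10-6 3-11 1 11 0 7 6 36 64 1 18-4 78 1 40 91 0 0-222-78 1-5-27-7-5-20-3-8-6z"/><path data-summit="176 142" data-sink="400 34" d="M400 34l-208 0 50 28 23 18 7 12 4 14 6 50 8 6 20 3 7 5 5 27 78-1z"/><path data-summit="176 142" data-sink="230 120" d="M192 34l-62 0 0 14 10 28 17 34 20 32-6 4 24 42 11 9 30 11 14 3 20-1 12-12-1-58-3-24-6-24-7-12-13-12z"/><path data-summit="176 142" data-sink="400 418" d="M128 34l-112 0 0 30 84-2 10 2 20 10 20 25-15-35-5-16z"/>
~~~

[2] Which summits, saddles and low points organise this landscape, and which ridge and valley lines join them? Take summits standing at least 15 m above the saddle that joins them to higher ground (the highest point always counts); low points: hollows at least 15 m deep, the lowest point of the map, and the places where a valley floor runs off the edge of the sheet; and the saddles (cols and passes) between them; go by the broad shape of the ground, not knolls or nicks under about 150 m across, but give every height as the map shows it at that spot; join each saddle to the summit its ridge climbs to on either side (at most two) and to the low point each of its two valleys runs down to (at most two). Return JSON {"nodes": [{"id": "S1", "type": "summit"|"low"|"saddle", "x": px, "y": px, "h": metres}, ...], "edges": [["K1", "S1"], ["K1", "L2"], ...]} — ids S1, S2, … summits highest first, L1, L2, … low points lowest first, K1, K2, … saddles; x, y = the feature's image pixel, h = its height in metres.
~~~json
{"nodes": [
{"id": "S1", "type": "summit", "x": 176, "y": 142, "h": 574},
{"id": "L1", "type": "low", "x": 400, "y": 416, "h": 267},
{"id": "L2", "type": "low", "x": 210, "y": 418, "h": 275},
{"id": "L3", "type": "low", "x": 400, "y": 34, "h": 298},
{"id": "L4", "type": "low", "x": 232, "y": 120, "h": 406},
{"id": "K1", "type": "saddle", "x": 280, "y": 202, "h": 459},
{"id": "K2", "type": "saddle", "x": 176, "y": 156, "h": 451},
{"id": "K3", "type": "saddle", "x": 400, "y": 196, "h": 345}],
"edges": [["K1", "S1"], ["K1", "L1"], ["K1", "L4"], ["K2", "S1"], ["K2", "L2"], ["K2", "L4"], ["K3", "S1"], ["K3", "L1"], ["K3", "L3"]]}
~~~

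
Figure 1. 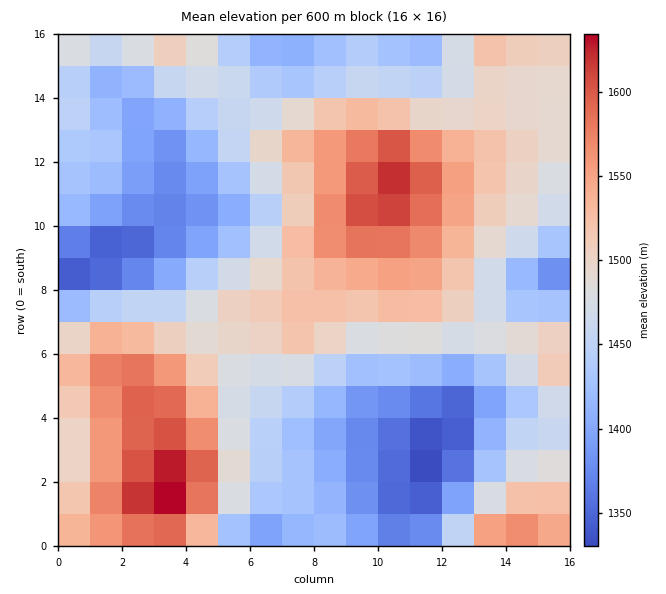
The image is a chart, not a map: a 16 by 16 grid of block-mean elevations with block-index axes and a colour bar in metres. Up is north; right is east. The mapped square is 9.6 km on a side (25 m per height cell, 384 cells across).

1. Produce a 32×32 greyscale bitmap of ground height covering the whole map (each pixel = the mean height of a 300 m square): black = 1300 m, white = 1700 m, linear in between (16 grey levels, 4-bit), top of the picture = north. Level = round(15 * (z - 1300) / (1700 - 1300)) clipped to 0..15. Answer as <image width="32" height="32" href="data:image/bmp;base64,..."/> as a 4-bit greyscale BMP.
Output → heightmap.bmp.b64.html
<image width="32" height="32" href="data:image/bmp;base64,Qk12AgAAAAAAAHYAAAAoAAAAIAAAACAAAAABAAQAAAAAAAACAAATCwAAEwsAABAAAAAAAAAAAAAAABEREQAiIiIAMzMzAERERABVVVUAZmZmAHd3dwCIiIgAmZmZAKqqqgC7u7sAzMzMAN3d3QDu7u4A////AJmaqrqXVDNEVUMzM1eaqpmZqrvLqGRERVRDIiNGiqqZiavMzLl1VVVEMyIiNXiZmXirzN3KhlVVRDMiESRXeIh4mrzNyoZlVUQzIhEjRnd3eJq7zMqGVVREMyIRE0Vndniau8y6dlVUQzMiIRJFZmZ4mru7qXZlVEQyIiESNVZmeJq7u6l2ZlVEMyMiEjRVZomru7qYdmZlVEMzMiI0VWeJq7u6mHZmZlVEREQzRVZ4iauqqYd3d3dmVVVVVVZ3iImaqZh3d3eIh2ZmZmZneIh3iIh3d4iIiYh3d4d3d3d3Vmd2ZneIiImYiIiIh3ZlVjRFVVVneIiImIiZmYh2VEQiIzNFVnd4iJmZmZmIdkQzEREiNFVmd4mZmaqpmHZUMyIRIjNEVWeJqqqqqph3ZVQzIiIjM0VXiau7u7qZh3ZlRDMzMzNEVnmrvMu6qYh3dlVEMzMzRFZ4mrzMu6mId3ZVVEMzNEVmeJq8zMupiId2VVRDMzRWd4mau8zLqZiHd1VVQzNEVniZmqvMupmYh3dVVUMzRWZ4iZqru6mZiId3ZlRDNFVmZ4iZmZmIiIh3d2ZUREVWZmZneIiHd3d3d3dlRERWZmZVVWZmZmZnd3d3ZURFZ3dmVVVVVlVVZ4h3d2ZVZ3d3ZVRERVVVVWeIiIh3d3iIdlVEREVVVERniIiI"/>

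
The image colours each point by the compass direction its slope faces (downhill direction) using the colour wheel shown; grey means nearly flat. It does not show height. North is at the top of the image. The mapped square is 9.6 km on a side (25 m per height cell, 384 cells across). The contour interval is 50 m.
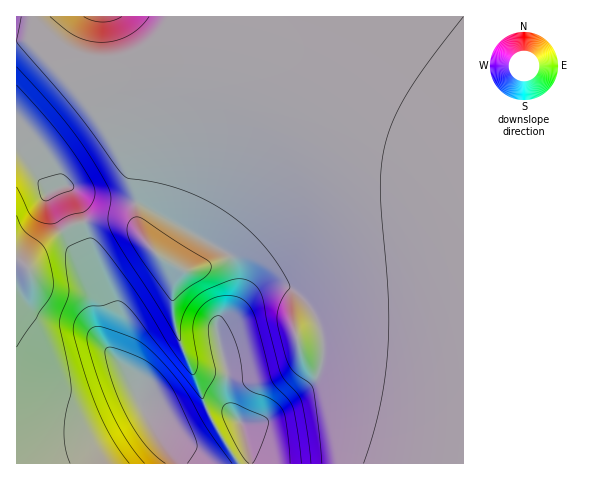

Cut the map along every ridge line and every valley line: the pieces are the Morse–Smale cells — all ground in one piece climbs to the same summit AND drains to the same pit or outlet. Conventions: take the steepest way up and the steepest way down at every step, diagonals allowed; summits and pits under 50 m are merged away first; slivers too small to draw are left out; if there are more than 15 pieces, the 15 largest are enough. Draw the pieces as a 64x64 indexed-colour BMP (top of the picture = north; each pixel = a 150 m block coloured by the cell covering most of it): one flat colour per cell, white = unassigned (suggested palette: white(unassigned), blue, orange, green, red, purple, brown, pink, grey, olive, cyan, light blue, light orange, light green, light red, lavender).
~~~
<image width="64" height="64" href="data:image/bmp;base64,Qk12CAAAAAAAAHYAAAAoAAAAQAAAAEAAAAABAAQAAAAAAAAIAAATCwAAEwsAABAAAAAAAAAA////ALR3HwAOf/8ALKAsACgn1gC9Z5QAS1aMAMJ34wB/f38AIr28AM++FwDox64AeLv/AIrfmACWmP8A1bDFADMzMzMzMzMzMzMzMRERERERERERERERERERERERERERMzMzMzMzMzMzMzMREREREREREREREREREREREREREREzMzMzMzMzMzMzMRERERERERERERERERERERERERERETMzMzMzMzMzMzMxERERERERERERERERERERERERERERMzMzMzMzMzMzMxEREREREREREREREREREREREREREREzMzMzMzMzMzMxERERERERERERERERERERERERERERETMzMzMzMzMzMzERERERERERERERERERERERERERERERMzMzMzMzMzMzEREREREREREREREREREREREREREREREzMzMzMzMzMzMRERERERERERERERERERERERERERERETMzMzMzMzMzMRERERERERERERERERERERERERERERERMzMzMzMzMzMxEREREREREREREREREREREREREREREREzMzMzMzMzMzERERERERERERERERERERERERERERERETMzMzMzMzMzERERERERERERERERERERERERERERERERMzMzMzMzMzEREREREREREREREREREREREREREREREREzMzMzMzMzMRERERERERERERERERERERERERERERERETMzMzMzMzMRERERERERERERERERERERERERERERERERMzMzMzMzMREREREREREREREREREREREREREREREREREzMzMzMzMxERERERERERERERERERERERERERERERERETMzMzMzMzERERERERERERERERERERERERERERERERERMzMzMzMzMREREREREREREREREREREREREREREREREREzMzMzMzMzERERERERERERERERERERERERERERERERETMzMzMzMzMRERERERERERERERERERERERERERERERERMzMzMzMzMxEREREREREREREREREREREREREREREREREzMzMzMzMxERERERERERERERERERERERERERERERERETMzMzMzMzERERERERERERERERERERERERERERERERERMzMzMzMzMREREREREREREREREREREREREREREREREREzMzMzMzMRERERERERERERERERERERERERERERERERETMzMzMzMxERERERERERERERERERERERERERERERERERMzMzMzMxERERERERERERERERERERERERERERERERERFVMzMzMzEREREREREREREREREREREREREREREREREREVVTMzMzMRERERERERERERERERERERERERERERERERERVVUzMzMRERERERERERERERERERERERERERERERERERFVVVMzMxEREREREREREREREREREREREREREREREREREVVVVVMzERERERERERERERERERERERERERERERERERERVVVVVVMRERFBERERERERERERERERERERERERERERERFVVVVVVEREREEREREREREREREREREREREREREREREREVVVVVVUREREQRERERERERERERERERERERERERERERERVVVVVVRERERBERERERERERERERERERERERERERERERFVVVVVREREREEREREREREREREREREREREREREREREREVVVRFVEREREQRERERERERERERERERERERERERERERERVVVEREREREREERERERERERERERERERERERERERERERFVVEREREREREQREREREREREREREREREREREREREREREVVERERERERERBERERERERERERERERERERERERERERERVEREREREREREERERERERERERERERERERERERERERERFUREREREREREQREREREREREREREREREREREREREREREUREREREREREREEREREREREREREREREREREREREREREiREREREREREREQRERERERERERERERERERERERERERQiJEREREREREREREERERERERERERERERERERERERERIiIkREREREREREREQRERERERERERERERERERERERFCIiIiREREREREREREREERERERERERERERERERERERQiIiIiJERERERERERERERBEREREREREREREREREREUIiIiIiIkREREREREREREREQRERERERERERERERERRCIiIiIiIiREREREREREREREREERERERERERERERFEIiIiIiIiIiJEREREREREREREREREQREREREREREUQiIiIiIiIiIiIkREREREREREREREREREREQREURERCIiIiIiIiIiIiIiRERERERERERERERERERERERERCIiIiIiIiIiIiIiIiJEREREREREREREREREREQiIiIiIiIiIiIiIiIiIiIiIkRERERmZiIiIiIiIiIiIiIiIiIiIiIiIiIiIiIiIiIiREREZmIiIiIiIiIiIiIiIiIiIiIiIiIiIiIiIiIiIiJERGZiIiIiIiIiIiIiIiIiIiIiIiIiIiIiIiIiIiIiIkRmZiIiIiIiIiIiIiIiIiIiIiIiIiIiIiIiIiIiIiIiZmZiIiIiIiIiIiIiIiIiIiIiIiIiIiIiIiIiIiIiIiJmZiIiIiIiIiIiIiIiIiIiIiIiIiIiIiIiIiIiIiIiImZiIiIiIiIiIiIiIiIiIiIiIiIiIiIiIiIiIiIiIiIi"/>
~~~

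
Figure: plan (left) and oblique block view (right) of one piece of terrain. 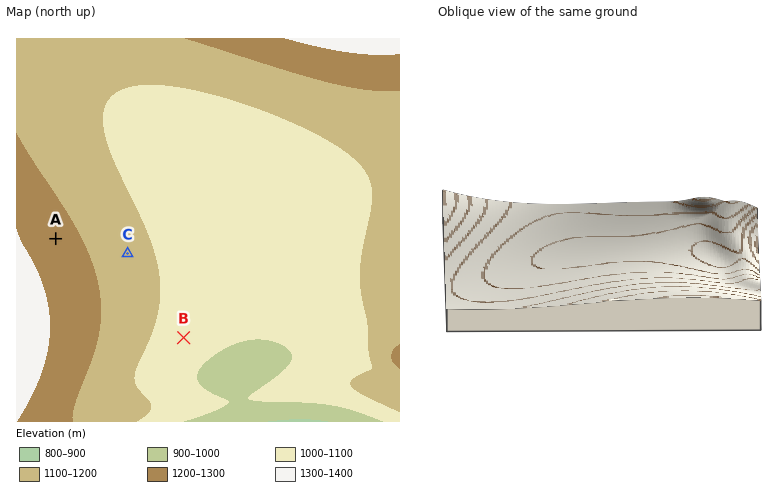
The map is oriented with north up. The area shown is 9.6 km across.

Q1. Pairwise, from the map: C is below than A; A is above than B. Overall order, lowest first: B C A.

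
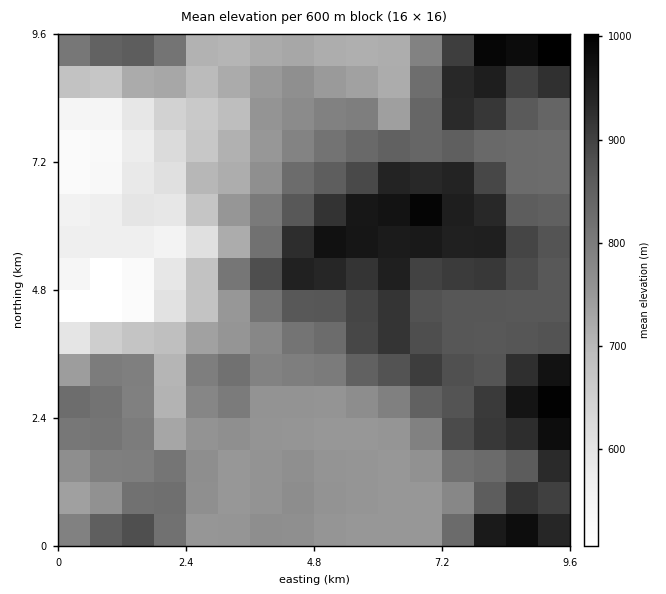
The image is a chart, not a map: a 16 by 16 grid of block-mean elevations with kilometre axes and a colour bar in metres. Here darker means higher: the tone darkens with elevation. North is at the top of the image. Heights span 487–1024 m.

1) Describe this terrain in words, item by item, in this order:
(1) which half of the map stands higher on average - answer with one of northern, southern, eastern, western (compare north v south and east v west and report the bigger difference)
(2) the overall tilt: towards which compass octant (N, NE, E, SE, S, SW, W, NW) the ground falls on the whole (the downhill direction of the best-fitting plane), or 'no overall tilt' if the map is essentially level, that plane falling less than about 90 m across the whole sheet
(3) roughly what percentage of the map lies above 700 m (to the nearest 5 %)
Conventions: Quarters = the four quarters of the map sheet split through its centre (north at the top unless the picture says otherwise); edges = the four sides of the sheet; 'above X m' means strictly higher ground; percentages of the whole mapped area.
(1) The eastern half stands higher on average than the western half.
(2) The general tilt is down to the west (the land rises towards the east).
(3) About 85 % of the map lies above 700 m.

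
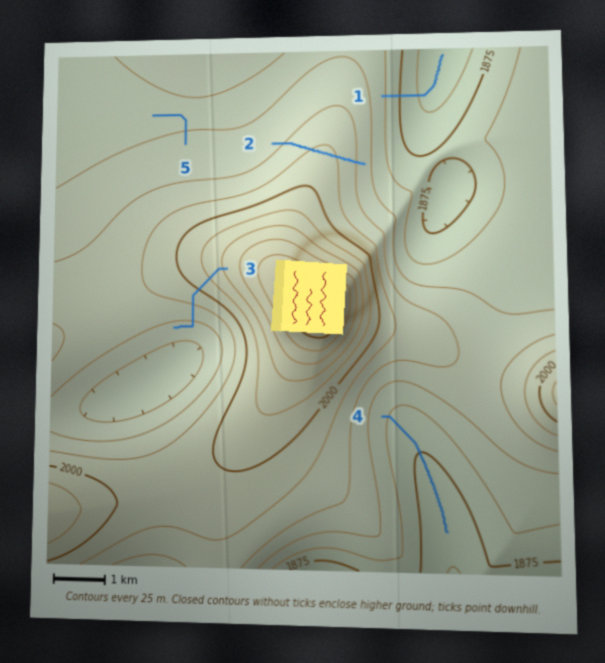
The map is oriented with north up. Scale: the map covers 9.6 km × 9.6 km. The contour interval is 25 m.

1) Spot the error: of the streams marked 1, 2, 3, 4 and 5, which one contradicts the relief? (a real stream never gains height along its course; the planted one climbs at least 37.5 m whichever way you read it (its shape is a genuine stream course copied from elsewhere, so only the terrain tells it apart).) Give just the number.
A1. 2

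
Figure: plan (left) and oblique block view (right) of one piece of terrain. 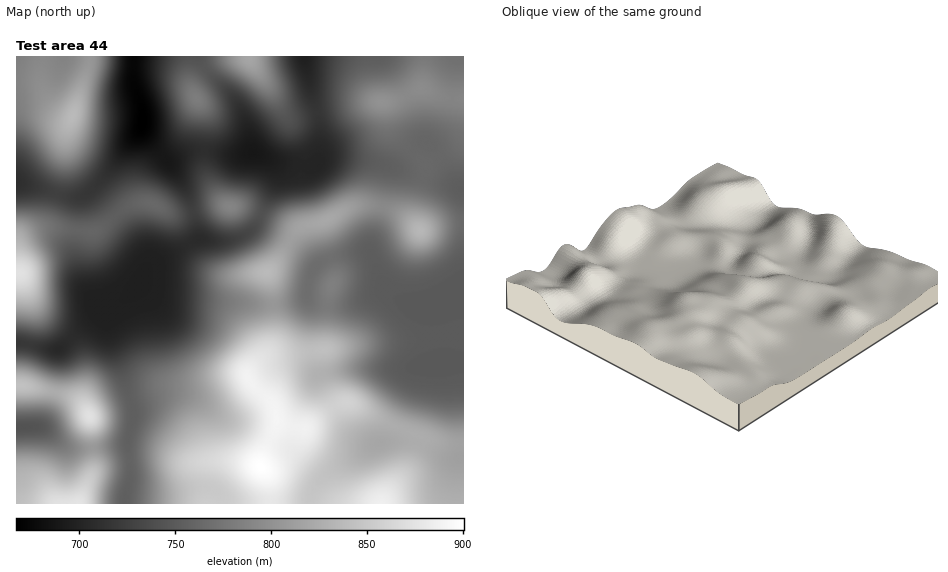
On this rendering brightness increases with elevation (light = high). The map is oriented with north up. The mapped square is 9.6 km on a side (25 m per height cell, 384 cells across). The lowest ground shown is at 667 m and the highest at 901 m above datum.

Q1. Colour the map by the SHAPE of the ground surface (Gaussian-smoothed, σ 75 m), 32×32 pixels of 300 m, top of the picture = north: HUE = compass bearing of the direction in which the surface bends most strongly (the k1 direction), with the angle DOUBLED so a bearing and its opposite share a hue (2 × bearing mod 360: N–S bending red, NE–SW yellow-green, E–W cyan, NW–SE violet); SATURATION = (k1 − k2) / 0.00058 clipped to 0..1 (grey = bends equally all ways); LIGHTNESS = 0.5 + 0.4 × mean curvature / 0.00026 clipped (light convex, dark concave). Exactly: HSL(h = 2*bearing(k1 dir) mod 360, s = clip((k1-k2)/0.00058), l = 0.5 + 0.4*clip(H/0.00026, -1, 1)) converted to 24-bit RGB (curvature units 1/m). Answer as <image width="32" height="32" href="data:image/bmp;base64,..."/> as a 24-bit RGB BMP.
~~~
<image width="32" height="32" href="data:image/bmp;base64,Qk02DAAAAAAAADYAAAAoAAAAIAAAACAAAAABABgAAAAAAAAMAAATCwAAEwsAAAAAAAAAAAAAVl2WaY2ssdDIe4LX7MXG+tCcIh09ChMtOkh2bWV9mItioqldlqdrmZZ0eFtlZ0ZFfW86nqQ1scA5h5ZOQVdkVniHepCabHuogYWysKW2u6uip5SIbmV+V1x9anCIb3GLZHGFZbCMesmEOkeJ32mN/9XMf0SuByVHJTNgdE1pp4RZsrdhk6RThHxQa0xSfVVxnY59m7aNn7iTlZyBSm1xQXxqWpFuWJiLYJilnJCux5quwoeYlW+UW2uDZHODbnODipjIlsvOjbSnKSpqilmq+NrT77ztCQOJHRRacFWIqrGbvL6to5exiH2oYWCsaXi3p7bBtMbAnaKwr3afjmSASHtgSIlWSYhRPnlQUnxWo3pzyI6fuoSseWKTY2V2anF0mp3BmI6yqFF+Ux9BVl4a9P8b4H8uOhBkJBZ4aoexo8K7q7e8pZ26j4e9dHnEcYHEn5y4uKGTl2hnmFV2s254aZtqTZB4XoNoTXFRP2k9XnlBoo9LrlpLkVBcempnY2t0fHosc1ItXRQlWwEao1UAyO4AQ5wBDyMyID51ZqeqjKiKn51/mZd6fJODbISSYGGGn2F1yGlep2hcfWaBsomKtLmYU4WMYGxxcG5dW2ZRYXBJfYhNmotihJKthpnAXFzEQkUIKigLJA8VgiBh8d3a6fXWku7bAS9nHERlT4hxgJJvnZWAnaKIio12cVZUVkI7a1Y9uolWuKSJboijmqW4zLa7g0+Yc05jfHhcX4h5aLa4gsHUmMDdnLrXcnnDXlG5bXAZLzoXECMhKbaj1fbd4vLZxrTnHQB6KChjSnVVU4pPfp1mn5RrhU5SeTZJdDk5c4FHfblapcKKabSjba+5xYO30zDHsG6yl8LDgt7letvrabDNaH+ij1xbckhObGBSrrDejbXsV7r/eOj/z/jc7PbNtTWSQgdiZj2Eb4ZwVopWaYVRgmpMdT9HeD9ZnGNlhr+Gesuel8CWdLOBQ358fEqBrm3CyNLn2e3yksLeUFSeYjpDZEMydVM3cVxFdHdQz9j8zOL/vdT/eJH/5srl69LBpSOpVRR8cVWckI6kgomkb2yXiF+Vj1GdiV2hnLegp9qpcLaWkqh9q6dxQEdSPVVJSrpKbtZrp7pmeTQ8XiMxajY7d11SfnJhfXhqfYBs3evujr7OMShoRiJMz6Be46eKqhqveiqodXWsjqW2gIK7e2y/eGbEd2XSl4vaz9Hez9K5kYZxi5Rfp35ZaUNcYmdCfq0dYoMKTEkMPjEYWkc7c2hgfXpyf353fn95gIF6x5oAUSYAKRoKHiQPl8oYvpgsYy1TbVWBhKCcf6GbaHeYZ2Kga2eiXG6mcYCvyKq32J2qvnuboZOIknOafkuxmHK2xqyitXyOjmCfUYqMTXyEZn2Bd39+fH98fn98gIB8MycASzQAO1oQF2syVrcwiHZBWUlIUnZTcJdad4teWG9aWGVmcVtecW5UVHBJkZ5awJSOzanEyLPLhYy/UmHWk5Hd1dHmwazjuZ7ejnzMT0yvY2KSd3eIfX2Ef36DgH+CbWk2qdxkSud4FaybSYlweGVgcnJnXoBdbYlXeINVX2lQSU9HXk5GhHZNYIlNRqhGca5oqaSHv6eWiq6uRWGXYGiVr6J4o2mDr2qXs1qdj1CXfWeHf3iDf32Cf36DgICEhqW92PPWi+m8GGmdPkx3eGx5eX14coFydoJtfIBrb2tlTkthXldqj5hwd6hmWaRIZYU6hoQuxswkjKE7PjA4Z00tqaIjbXMzdGBDiExMhVtsf3B4fnp6f399foB9foB9ncOr3PjTfdmyEx9uPDRsd296fIF5eYF6eX95fH15bWp6Tk15XF57nJNpq5tHhXwwYlYigXoeveoOYJMsJSM6h0lJybVaaIVLTmhPdmpkgHBygHh4f397foB8foB9fn99yNrD4/nST6qBEgsrQzVRcXpaboZjcYF0eX99ent9amp+UEx6ZFN7oWVuvHJxtWN5oWCClbiBv+CdUK1kGDNZWGCe0bmwqIuZU2yFZ218f3V4g3dvgoNrd4JveIB3fH595Oni7/Dbkz6wHwo5Wz5fe49OT5FGVIRlbn96eHt+aWt+SlCDS2qukrTZy9H02dD73NH639rx6dnYrHyGHTpUMnt3uryRvpKjc1iaa1+Cg19wj1pLkYk/YYZBVoNWb3x03+jL6NPH2AvWWQyCgk+YrKaHZKhgQoRlVHlubXZva3RnS4J8NcKdSNaeP8GiUnq8tZHV7Knk9bXJ4HKMWDllJVAtU5Iml5pIf1p1dlZ/ikB4szJE0Zs1X7IsLI1JS3Z24/V6qmAubhBHcC57b2WfuqipsqSXWn50Q19UYFxJdmlAVpA0IociQFQZKi4FGjIBFzMKfUEw91JT92t4wD+MglZWY5s4QH4tQmBFVUlhcDR8xWGj69zWwN/BM8K5JUl18ebayTK+l0DGaHbUeIvat6XS1ZvCr2KaY0dkWkBClphScMphOX12TxwulF8WXpwFADMECygavXpd6bG42ZXgxZfbyae+ZpdmO1lLM0VINUVqibrD4erk5uHqenLTEheL3Kq+0GTfoZHOa3e+Uk+tqGe213i633PHq1PKbWvCvebluuPqPQnAlxPJ48ra3u3hQuLXAFxnQdXe3eDu2tD438P999H66afre1/CNWm2JK3ceunSvuPK0rnDxWDQOxuag2Umk1MwnFksa0skP0kpR2JEnG2NyozKtZzdvtLs2PHye2TOQAB5XFXU2PLz2dzy39X2Bm7KCZh7PME+Up2aiku57aLo+dL3173yf4noYKTcbsOtka5jpW1HkzpPZT1xY1cnbEQdhEQTm30dRH4mH2o8RIZqgZ+Plbyyos64rX2AchhnTR5mb96Wiu6dda+K1GqXrzuhLlE5RF4XLkEPGTESZnk5z4JnznZ6pmKDfl1ff3JOi2U5jGE3eldHZ1dbZEdRfzJEuVQ01dJaXsU8G4lMG31cVJtuk7Fon6RFZCwpUh9KWpSeieJ8eLc6UE0selIxmDxHf1BqhnRdcoFOKFosH0kcjYgrxoksmmpAd1xHdl5KjnNZl4Rwhm14dmV3TjhdhkN7w5iO5OTBp8uVOrV+E4JrLYVwnI9xqkxXcjVPSFdgV6xNs8tMinQ4WlM7Z2hGdldJelZHjIlOhpBkY3VwPVpXaHFGuZdAn3xIgHFWcYNmeZZ+kIKNkmiOim+LNS5dW1yJt8ar5+PK1NmxcbWWLYaGHVxTRWhVlkd1sTqBl3BVcJA9opgxlYw9U3hPVGhpcURXk09AprZCSZxAVHJxU0xjW2lWqJdlp45yhph5bJt+bYx1emtwhGp6i3+HLz2SZKW5osS338i46+W6ebWJQl+KMVNpL1JVTDpboT14zl1WpYRFlKNEfcBhT6GWRTpwdTxxqoZ5wNCwd7aqOEZ7bkd2dnhbhZdTrKxcl6dhdIlbanFZa2dbeXxkgIZqOFjAb7TAfaa22bG69+vUhsGVM0iaQTyXMzl2MChXejtz0mltz6OUnNKejtu0Ok2dShxdekNUi810oNunfIG6SCOYdUOeqHyiooF6qa12lKxzbI5rZXN2Z3Ntb4dtdIVwU2SLZ6J8Tp6RtYGo/ebO0cWDJkNmPDV+UC56Ox9ZX0VwuKiW5+zf2/DlgJrISg9ZRRA7uLpNlPSEWdyAPUOMVSKGa1ObkYivsKjLys3ds7PVlHjAiGumd4yieJqudH2tYGiGead3TZF4TIF9/N7E+MeZJlBUGilJRyJnTCh2WHWjptW42vPYztKkbwxEMQIfcTQ7sfKs0frZXMXGJh1mSCtybXKTfa2gjsOyqMTEr4a/t13Hsom7kqm2bY6vZ3Gla3OOlaWCZINvPWxs2q17/97MR590Bxs0HhdhQUCccLu8mdqgytuNmRA4UwAvmDGLneS+zP/VmOSxSkGPMRRcSzp0dZV8c6pvb69YdZFTdVVWj11+sJaNpaKOaWmBZ213cnGJn5uBh4B1S2FsmpRV/uzN2rvjABd5CRF2VFydcaJxo8ZVrJNFhRWpqmH91db22vHq0fLEbp1ULyhFJxhTV06IiZeBk59ymKNgeIBVXV5ScnBYsKxbpZdec2Vkbm9o"/>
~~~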